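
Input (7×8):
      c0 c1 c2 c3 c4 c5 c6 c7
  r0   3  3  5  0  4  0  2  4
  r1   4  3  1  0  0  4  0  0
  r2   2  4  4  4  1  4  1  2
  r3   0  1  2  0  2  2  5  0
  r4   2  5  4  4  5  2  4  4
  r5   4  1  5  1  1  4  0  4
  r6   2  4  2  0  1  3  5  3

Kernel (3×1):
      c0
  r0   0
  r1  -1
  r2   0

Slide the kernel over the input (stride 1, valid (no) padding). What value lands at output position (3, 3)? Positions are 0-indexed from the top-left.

-4

The receptive field on the input at this output position is [0 / 4 / 1]. Elementwise product with the kernel and sum: 4·-1.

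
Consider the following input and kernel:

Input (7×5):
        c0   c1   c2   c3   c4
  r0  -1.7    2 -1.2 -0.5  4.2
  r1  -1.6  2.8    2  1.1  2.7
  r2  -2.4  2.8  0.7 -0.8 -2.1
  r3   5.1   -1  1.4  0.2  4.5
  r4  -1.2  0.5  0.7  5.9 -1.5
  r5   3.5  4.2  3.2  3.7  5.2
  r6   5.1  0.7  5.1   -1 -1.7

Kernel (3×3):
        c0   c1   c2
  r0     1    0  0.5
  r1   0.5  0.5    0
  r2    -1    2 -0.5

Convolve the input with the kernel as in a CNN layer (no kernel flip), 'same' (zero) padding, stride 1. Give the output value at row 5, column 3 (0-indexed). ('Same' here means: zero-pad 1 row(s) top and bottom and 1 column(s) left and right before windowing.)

The receptive field on the zero-padded input at this output position is [0.7 5.9 -1.5 / 3.2 3.7 5.2 / 5.1 -1 -1.7]. Elementwise product with the kernel and sum: 0.7·1 + -1.5·0.5 + 3.2·0.5 + 3.7·0.5 + 5.1·-1 + -1·2 + -1.7·-0.5.

-2.85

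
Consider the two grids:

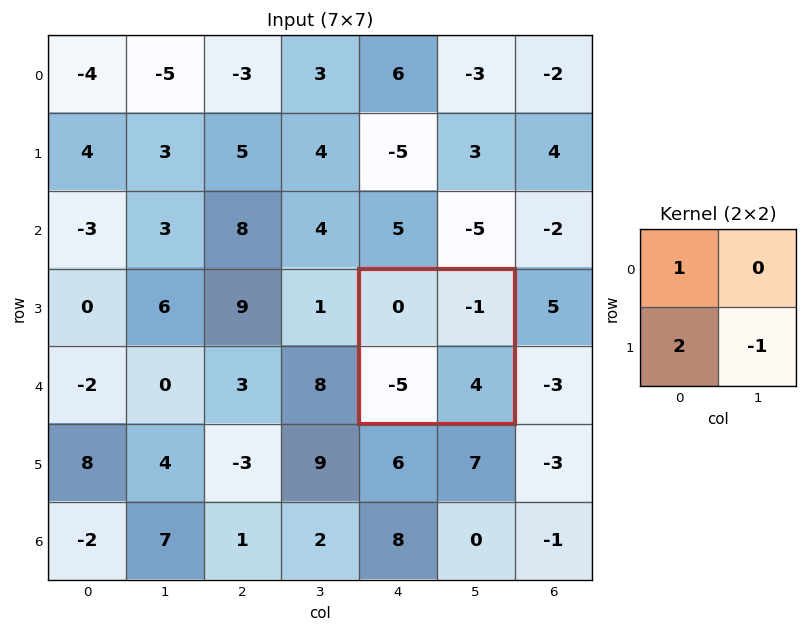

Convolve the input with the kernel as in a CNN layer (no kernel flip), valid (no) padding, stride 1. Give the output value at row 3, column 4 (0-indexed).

The receptive field on the input at this output position is [0 -1 / -5 4]. Elementwise product with the kernel and sum: 0·1 + -5·2 + 4·-1.

-14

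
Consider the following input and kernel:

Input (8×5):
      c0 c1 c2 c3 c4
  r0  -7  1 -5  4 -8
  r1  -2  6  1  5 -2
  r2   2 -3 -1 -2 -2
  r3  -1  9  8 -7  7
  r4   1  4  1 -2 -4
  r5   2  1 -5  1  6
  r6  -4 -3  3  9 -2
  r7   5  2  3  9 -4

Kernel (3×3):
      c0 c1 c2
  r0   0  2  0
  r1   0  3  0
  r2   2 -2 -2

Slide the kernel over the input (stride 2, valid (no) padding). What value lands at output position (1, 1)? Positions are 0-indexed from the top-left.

The receptive field on the input at this output position is [-1 -2 -2 / 8 -7 7 / 1 -2 -4]. Elementwise product with the kernel and sum: -2·2 + -7·3 + 1·2 + -2·-2 + -4·-2.

-11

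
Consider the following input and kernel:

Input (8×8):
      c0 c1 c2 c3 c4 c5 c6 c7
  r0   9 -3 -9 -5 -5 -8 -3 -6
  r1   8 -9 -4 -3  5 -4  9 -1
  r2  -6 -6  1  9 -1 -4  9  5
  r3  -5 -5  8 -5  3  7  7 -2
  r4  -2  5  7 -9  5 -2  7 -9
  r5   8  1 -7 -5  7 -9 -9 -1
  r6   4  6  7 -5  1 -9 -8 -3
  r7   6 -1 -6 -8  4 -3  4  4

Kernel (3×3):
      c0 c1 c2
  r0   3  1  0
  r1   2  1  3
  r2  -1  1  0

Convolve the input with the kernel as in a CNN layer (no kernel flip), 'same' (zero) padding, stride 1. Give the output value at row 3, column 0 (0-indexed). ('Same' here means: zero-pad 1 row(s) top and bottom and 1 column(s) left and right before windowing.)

-28

The receptive field on the zero-padded input at this output position is [0 -6 -6 / 0 -5 -5 / 0 -2 5]. Elementwise product with the kernel and sum: 0·3 + -6·1 + 0·2 + -5·1 + -5·3 + 0·-1 + -2·1.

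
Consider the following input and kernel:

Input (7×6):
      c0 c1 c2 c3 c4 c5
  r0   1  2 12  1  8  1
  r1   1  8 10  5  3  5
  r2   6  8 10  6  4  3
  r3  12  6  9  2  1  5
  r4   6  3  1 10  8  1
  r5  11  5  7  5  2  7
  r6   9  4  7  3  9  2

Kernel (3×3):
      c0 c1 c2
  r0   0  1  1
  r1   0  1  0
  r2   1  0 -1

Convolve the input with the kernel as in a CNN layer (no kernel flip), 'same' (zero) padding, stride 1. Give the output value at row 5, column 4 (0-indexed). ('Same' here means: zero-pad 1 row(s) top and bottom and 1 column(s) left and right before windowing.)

The receptive field on the zero-padded input at this output position is [10 8 1 / 5 2 7 / 3 9 2]. Elementwise product with the kernel and sum: 8·1 + 1·1 + 2·1 + 3·1 + 2·-1.

12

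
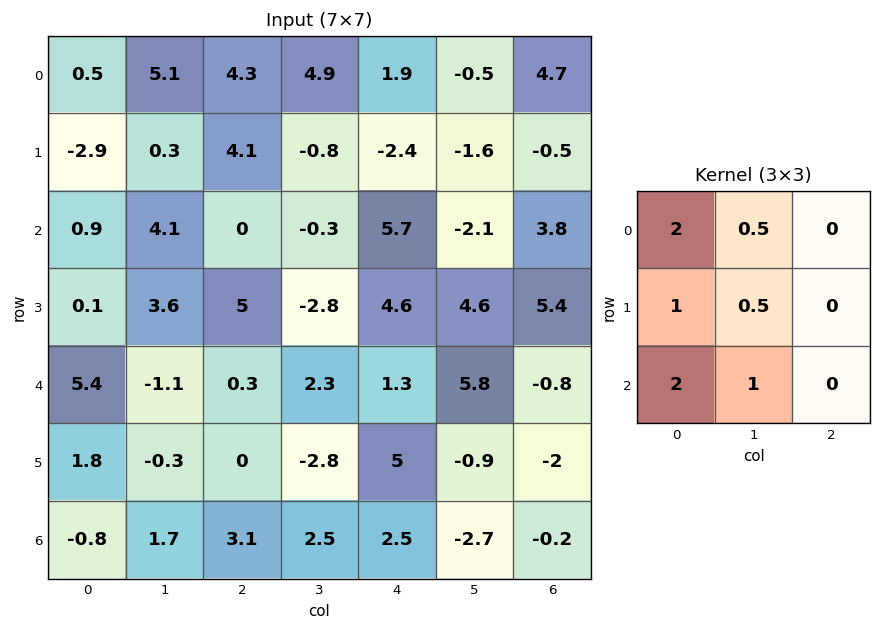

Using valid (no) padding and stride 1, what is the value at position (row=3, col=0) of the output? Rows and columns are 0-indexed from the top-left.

10.15

The receptive field on the input at this output position is [0.1 3.6 5 / 5.4 -1.1 0.3 / 1.8 -0.3 0]. Elementwise product with the kernel and sum: 0.1·2 + 3.6·0.5 + 5.4·1 + -1.1·0.5 + 1.8·2 + -0.3·1.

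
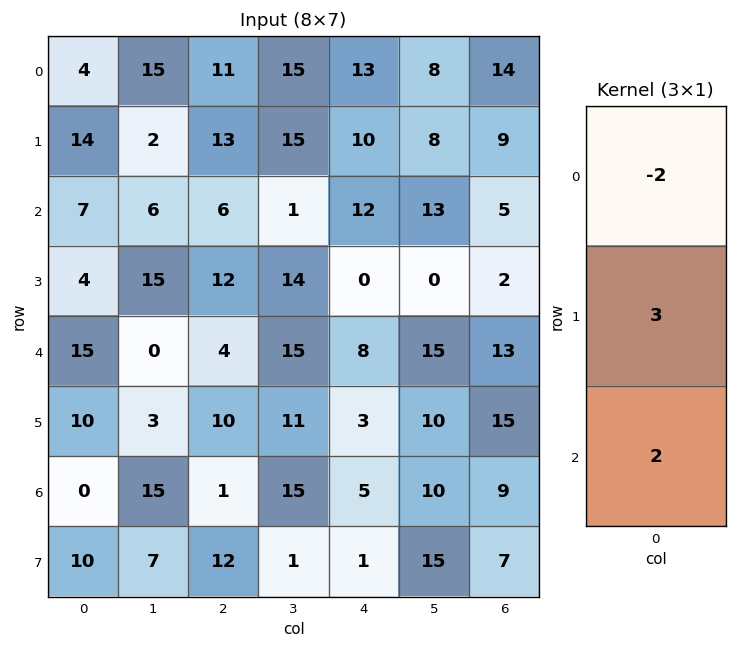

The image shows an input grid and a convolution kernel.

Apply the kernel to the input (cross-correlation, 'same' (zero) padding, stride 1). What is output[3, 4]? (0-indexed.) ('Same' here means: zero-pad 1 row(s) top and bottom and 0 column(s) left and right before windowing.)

The receptive field on the zero-padded input at this output position is [12 / 0 / 8]. Elementwise product with the kernel and sum: 12·-2 + 0·3 + 8·2.

-8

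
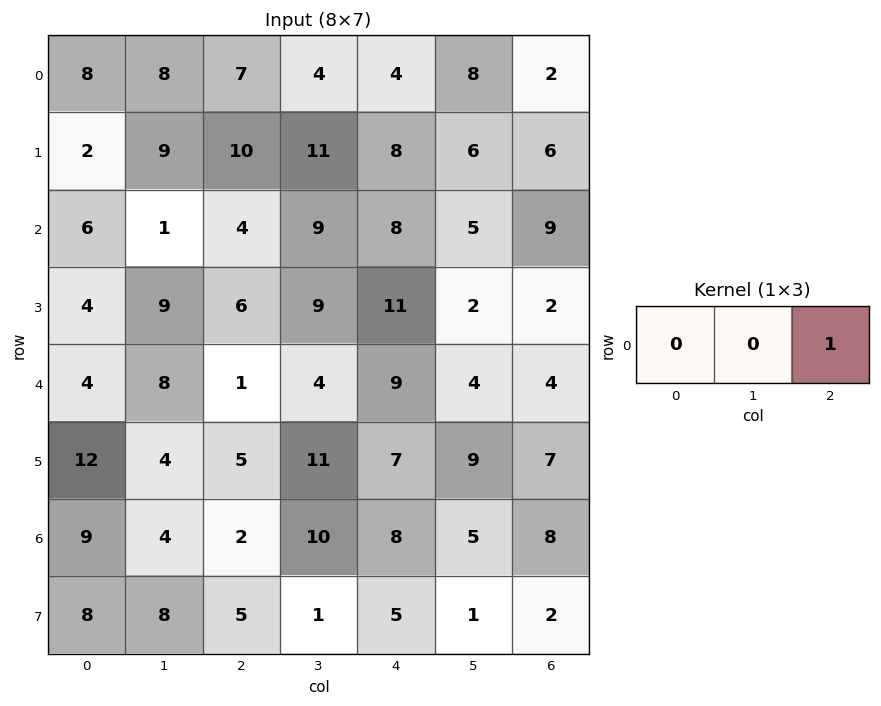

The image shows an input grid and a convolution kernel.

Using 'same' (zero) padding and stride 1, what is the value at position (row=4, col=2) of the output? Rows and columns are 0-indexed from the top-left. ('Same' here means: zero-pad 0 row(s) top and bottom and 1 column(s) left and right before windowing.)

4

The receptive field on the zero-padded input at this output position is [8 1 4]. Elementwise product with the kernel and sum: 4·1.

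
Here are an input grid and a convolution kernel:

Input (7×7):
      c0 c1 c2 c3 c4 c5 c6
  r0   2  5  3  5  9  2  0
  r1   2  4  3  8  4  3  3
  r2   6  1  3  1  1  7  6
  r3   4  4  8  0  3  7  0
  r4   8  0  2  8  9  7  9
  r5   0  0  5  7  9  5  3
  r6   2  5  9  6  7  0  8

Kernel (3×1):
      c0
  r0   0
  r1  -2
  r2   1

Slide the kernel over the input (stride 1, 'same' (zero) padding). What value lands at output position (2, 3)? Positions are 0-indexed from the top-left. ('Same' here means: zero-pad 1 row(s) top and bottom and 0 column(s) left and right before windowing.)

-2

The receptive field on the zero-padded input at this output position is [8 / 1 / 0]. Elementwise product with the kernel and sum: 1·-2 + 0·1.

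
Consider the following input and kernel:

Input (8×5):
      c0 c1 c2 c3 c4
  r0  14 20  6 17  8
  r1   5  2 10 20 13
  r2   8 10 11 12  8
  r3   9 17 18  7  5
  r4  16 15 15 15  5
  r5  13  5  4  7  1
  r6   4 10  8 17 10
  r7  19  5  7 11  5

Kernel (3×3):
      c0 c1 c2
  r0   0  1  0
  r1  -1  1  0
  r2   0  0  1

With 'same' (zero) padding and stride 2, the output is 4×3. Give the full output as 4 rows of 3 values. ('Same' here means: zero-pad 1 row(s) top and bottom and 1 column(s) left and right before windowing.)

Output[0,0]: The receptive field on the zero-padded input at this output position is [0 0 0 / 0 14 20 / 0 5 2]. Elementwise product with the kernel and sum: 0·1 + 0·-1 + 14·1 + 2·1.
Output[0,1]: The receptive field on the zero-padded input at this output position is [0 0 0 / 20 6 17 / 2 10 20]. Elementwise product with the kernel and sum: 0·1 + 20·-1 + 6·1 + 20·1.

16 6 -9
30 18 9
30 25 -5
22 13 -6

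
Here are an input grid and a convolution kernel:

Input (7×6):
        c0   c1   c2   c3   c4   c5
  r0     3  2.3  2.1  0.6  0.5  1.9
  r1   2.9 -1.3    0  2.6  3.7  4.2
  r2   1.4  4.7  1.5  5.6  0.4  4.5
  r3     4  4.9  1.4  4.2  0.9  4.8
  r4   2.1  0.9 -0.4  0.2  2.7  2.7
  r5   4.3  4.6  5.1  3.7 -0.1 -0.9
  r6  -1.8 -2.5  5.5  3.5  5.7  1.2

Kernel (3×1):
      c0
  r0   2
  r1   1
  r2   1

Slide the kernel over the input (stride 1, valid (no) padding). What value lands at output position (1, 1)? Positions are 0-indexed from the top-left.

7

The receptive field on the input at this output position is [-1.3 / 4.7 / 4.9]. Elementwise product with the kernel and sum: -1.3·2 + 4.7·1 + 4.9·1.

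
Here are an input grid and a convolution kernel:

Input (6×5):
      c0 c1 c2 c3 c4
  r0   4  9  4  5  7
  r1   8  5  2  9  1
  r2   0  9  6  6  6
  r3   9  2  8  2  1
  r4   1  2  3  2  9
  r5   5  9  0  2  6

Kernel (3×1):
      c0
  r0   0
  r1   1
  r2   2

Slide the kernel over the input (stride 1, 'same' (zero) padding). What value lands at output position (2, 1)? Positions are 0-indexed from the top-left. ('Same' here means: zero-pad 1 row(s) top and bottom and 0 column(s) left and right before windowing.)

13

The receptive field on the zero-padded input at this output position is [5 / 9 / 2]. Elementwise product with the kernel and sum: 9·1 + 2·2.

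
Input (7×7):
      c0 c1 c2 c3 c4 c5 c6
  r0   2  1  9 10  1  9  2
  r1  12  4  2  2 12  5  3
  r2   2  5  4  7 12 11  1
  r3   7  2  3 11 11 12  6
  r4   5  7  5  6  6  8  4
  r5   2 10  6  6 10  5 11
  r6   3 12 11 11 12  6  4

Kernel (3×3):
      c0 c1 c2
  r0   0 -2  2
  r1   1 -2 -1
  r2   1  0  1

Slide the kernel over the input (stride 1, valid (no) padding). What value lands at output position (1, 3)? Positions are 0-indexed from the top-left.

The receptive field on the input at this output position is [2 12 5 / 7 12 11 / 11 11 12]. Elementwise product with the kernel and sum: 12·-2 + 5·2 + 7·1 + 12·-2 + 11·-1 + 11·1 + 12·1.

-19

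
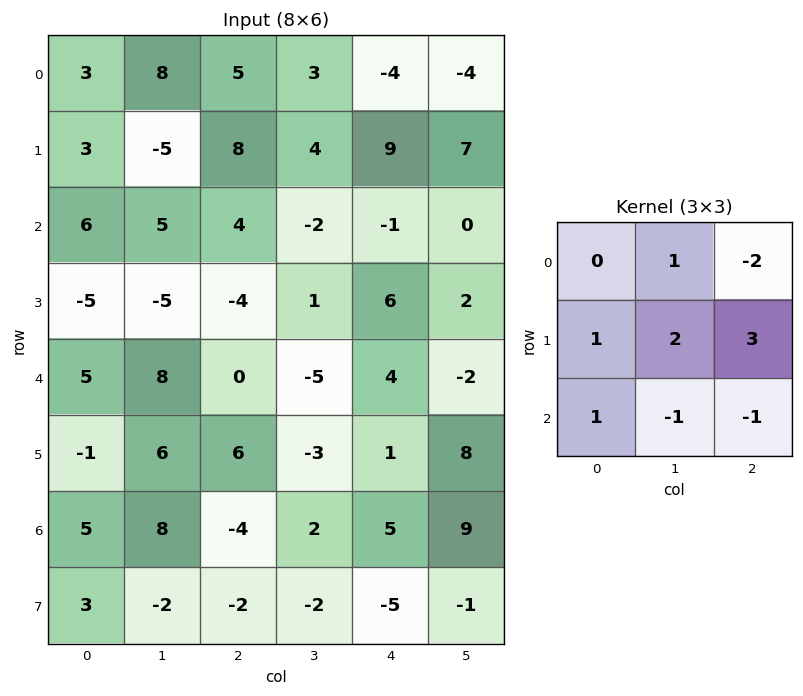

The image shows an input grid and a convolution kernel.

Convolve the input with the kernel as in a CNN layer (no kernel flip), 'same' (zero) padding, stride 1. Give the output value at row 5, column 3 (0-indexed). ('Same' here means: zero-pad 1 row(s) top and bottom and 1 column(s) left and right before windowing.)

-21

The receptive field on the zero-padded input at this output position is [0 -5 4 / 6 -3 1 / -4 2 5]. Elementwise product with the kernel and sum: -5·1 + 4·-2 + 6·1 + -3·2 + 1·3 + -4·1 + 2·-1 + 5·-1.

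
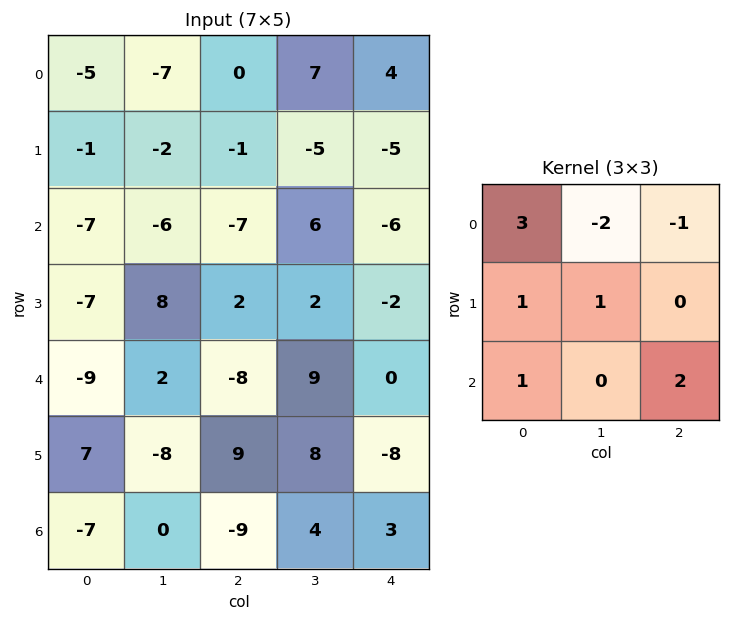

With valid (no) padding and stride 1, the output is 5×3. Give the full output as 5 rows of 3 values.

Output[0,0]: The receptive field on the input at this output position is [-5 -7 0 / -1 -2 -1 / -7 -6 -7]. Elementwise product with the kernel and sum: -5·3 + -7·-2 + 0·-1 + -1·1 + -2·1 + -7·1 + -7·2.

-25 -25 -43
-14 0 9
-26 20 -31
-21 20 -2
-49 22 -28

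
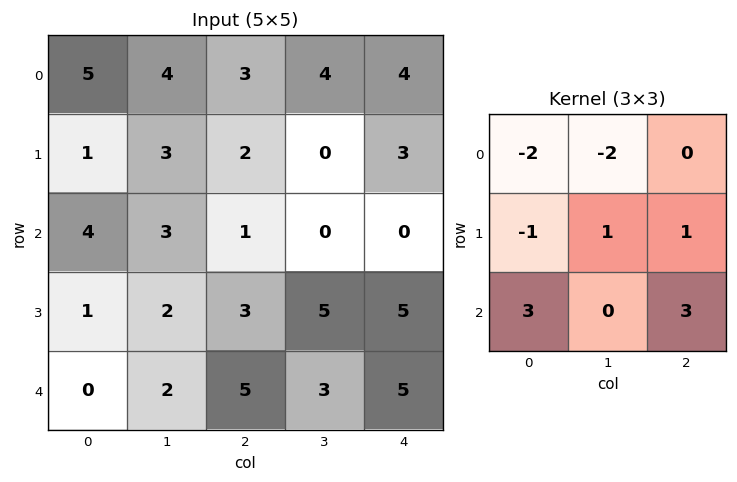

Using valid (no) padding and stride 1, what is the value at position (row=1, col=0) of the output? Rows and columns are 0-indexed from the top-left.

The receptive field on the input at this output position is [1 3 2 / 4 3 1 / 1 2 3]. Elementwise product with the kernel and sum: 1·-2 + 3·-2 + 4·-1 + 3·1 + 1·1 + 1·3 + 3·3.

4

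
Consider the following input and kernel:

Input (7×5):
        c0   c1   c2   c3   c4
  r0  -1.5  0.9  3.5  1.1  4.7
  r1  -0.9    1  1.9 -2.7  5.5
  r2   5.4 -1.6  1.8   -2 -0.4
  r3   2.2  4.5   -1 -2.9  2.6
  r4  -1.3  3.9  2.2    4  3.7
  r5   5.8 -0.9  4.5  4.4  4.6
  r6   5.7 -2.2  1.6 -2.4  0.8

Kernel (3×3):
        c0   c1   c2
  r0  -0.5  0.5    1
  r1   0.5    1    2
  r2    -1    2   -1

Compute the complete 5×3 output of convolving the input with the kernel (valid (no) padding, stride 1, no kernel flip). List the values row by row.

Output[0,0]: The receptive field on the input at this output position is [-1.5 0.9 3.5 / -0.9 1 1.9 / 5.4 -1.6 1.8]. Elementwise product with the kernel and sum: -1.5·-0.5 + 0.9·0.5 + 3.5·1 + -0.9·0.5 + 1·1 + 1.9·2 + 5.4·-1 + -1.6·2 + 1.8·-1.

-1.35 6.6 7.35
15.35 -8.85 -6.1
8.8 -8.35 1.6
-4.3 12 13.85
4.1 23.8 13.25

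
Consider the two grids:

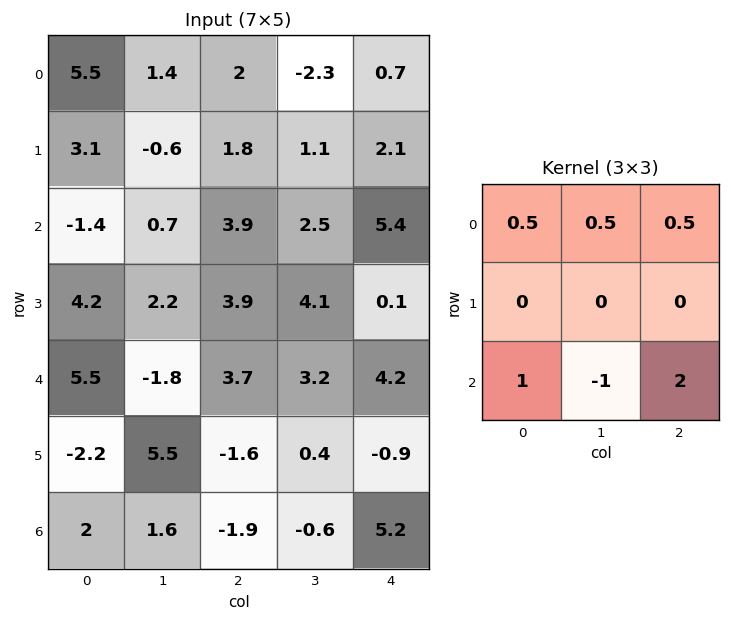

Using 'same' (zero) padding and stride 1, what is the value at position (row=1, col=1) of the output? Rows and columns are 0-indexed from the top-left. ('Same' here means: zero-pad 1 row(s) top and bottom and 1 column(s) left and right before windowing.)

The receptive field on the zero-padded input at this output position is [5.5 1.4 2 / 3.1 -0.6 1.8 / -1.4 0.7 3.9]. Elementwise product with the kernel and sum: 5.5·0.5 + 1.4·0.5 + 2·0.5 + -1.4·1 + 0.7·-1 + 3.9·2.

10.15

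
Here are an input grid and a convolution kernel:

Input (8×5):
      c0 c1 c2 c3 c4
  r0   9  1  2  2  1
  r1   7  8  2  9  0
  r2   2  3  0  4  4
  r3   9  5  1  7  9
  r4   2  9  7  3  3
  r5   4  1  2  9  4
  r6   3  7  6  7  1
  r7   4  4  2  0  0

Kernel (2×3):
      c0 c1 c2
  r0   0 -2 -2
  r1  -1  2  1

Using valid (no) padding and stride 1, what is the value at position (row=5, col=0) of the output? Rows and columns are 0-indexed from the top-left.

11

The receptive field on the input at this output position is [4 1 2 / 3 7 6]. Elementwise product with the kernel and sum: 1·-2 + 2·-2 + 3·-1 + 7·2 + 6·1.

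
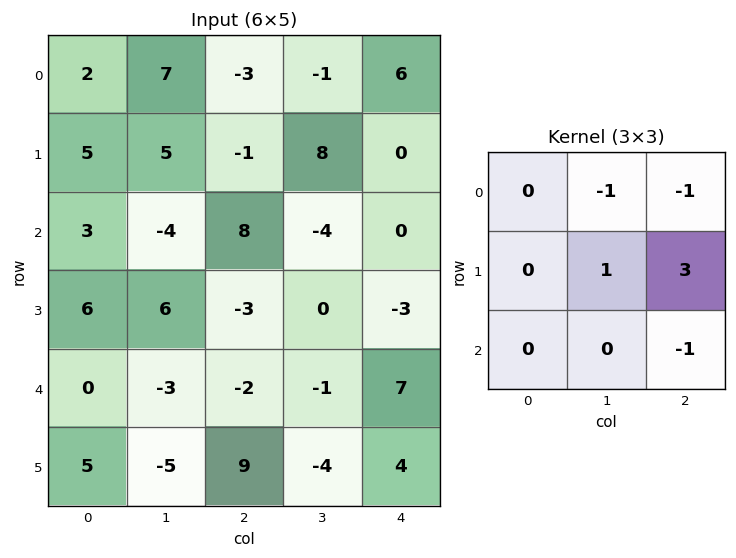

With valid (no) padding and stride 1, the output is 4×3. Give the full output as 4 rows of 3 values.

-10 31 3
19 -11 -9
-5 -6 -12
-21 2 19

Output[0,0]: The receptive field on the input at this output position is [2 7 -3 / 5 5 -1 / 3 -4 8]. Elementwise product with the kernel and sum: 7·-1 + -3·-1 + 5·1 + -1·3 + 8·-1.
Output[0,1]: The receptive field on the input at this output position is [7 -3 -1 / 5 -1 8 / -4 8 -4]. Elementwise product with the kernel and sum: -3·-1 + -1·-1 + -1·1 + 8·3 + -4·-1.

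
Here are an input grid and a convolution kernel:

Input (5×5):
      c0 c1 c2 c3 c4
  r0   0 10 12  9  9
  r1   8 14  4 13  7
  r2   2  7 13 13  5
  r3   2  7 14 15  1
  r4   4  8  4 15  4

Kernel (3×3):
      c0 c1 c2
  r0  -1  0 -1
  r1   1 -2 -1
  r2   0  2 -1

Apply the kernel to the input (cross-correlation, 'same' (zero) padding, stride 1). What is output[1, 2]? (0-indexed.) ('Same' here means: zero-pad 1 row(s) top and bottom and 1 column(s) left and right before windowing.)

The receptive field on the zero-padded input at this output position is [10 12 9 / 14 4 13 / 7 13 13]. Elementwise product with the kernel and sum: 10·-1 + 9·-1 + 14·1 + 4·-2 + 13·-1 + 13·2 + 13·-1.

-13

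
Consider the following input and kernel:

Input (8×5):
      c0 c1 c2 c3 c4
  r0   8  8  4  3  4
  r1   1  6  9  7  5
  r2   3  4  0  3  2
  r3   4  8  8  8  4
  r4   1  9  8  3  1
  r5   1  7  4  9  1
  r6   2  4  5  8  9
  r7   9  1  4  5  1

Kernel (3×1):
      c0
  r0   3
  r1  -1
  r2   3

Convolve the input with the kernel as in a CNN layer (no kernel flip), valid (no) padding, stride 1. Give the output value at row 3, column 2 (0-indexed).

28

The receptive field on the input at this output position is [8 / 8 / 4]. Elementwise product with the kernel and sum: 8·3 + 8·-1 + 4·3.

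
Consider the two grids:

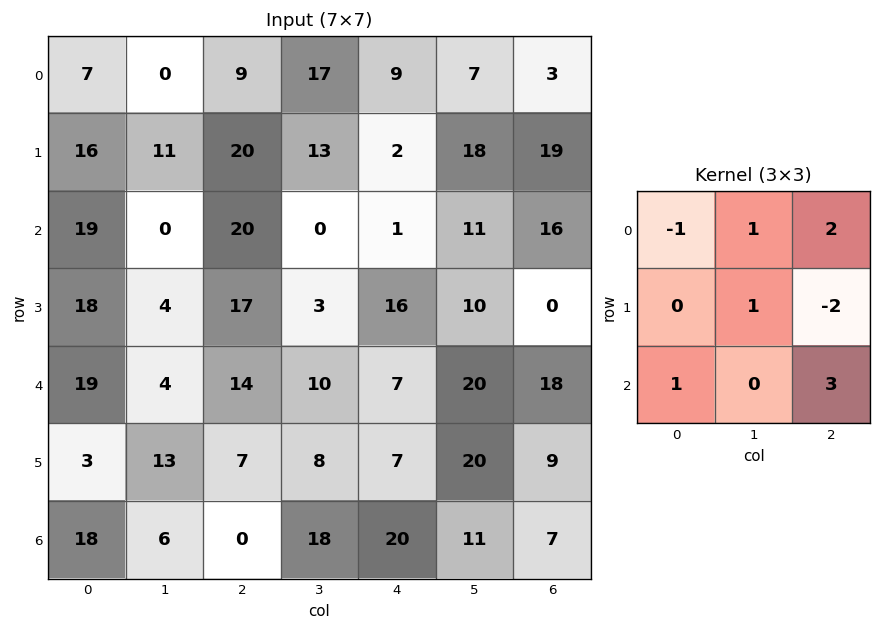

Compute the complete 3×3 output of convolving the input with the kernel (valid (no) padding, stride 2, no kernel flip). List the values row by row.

61 58 33
52 -12 113
30 64 92

Output[0,0]: The receptive field on the input at this output position is [7 0 9 / 16 11 20 / 19 0 20]. Elementwise product with the kernel and sum: 7·-1 + 0·1 + 9·2 + 11·1 + 20·-2 + 19·1 + 20·3.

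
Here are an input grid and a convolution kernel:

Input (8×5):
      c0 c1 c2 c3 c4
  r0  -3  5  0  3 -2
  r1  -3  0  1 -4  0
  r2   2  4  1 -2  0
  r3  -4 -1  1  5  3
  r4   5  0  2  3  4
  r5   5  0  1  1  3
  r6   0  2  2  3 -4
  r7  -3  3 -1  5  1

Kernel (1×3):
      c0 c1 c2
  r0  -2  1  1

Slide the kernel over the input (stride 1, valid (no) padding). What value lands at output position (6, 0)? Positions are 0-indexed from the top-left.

4

The receptive field on the input at this output position is [0 2 2]. Elementwise product with the kernel and sum: 0·-2 + 2·1 + 2·1.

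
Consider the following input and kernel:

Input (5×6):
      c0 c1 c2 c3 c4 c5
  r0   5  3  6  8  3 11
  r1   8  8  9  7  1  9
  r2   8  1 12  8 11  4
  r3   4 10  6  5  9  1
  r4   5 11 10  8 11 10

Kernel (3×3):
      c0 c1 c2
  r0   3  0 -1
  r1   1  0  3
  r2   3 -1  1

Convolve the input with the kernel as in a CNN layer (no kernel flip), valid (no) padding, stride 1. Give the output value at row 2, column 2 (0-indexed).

The receptive field on the input at this output position is [12 8 11 / 6 5 9 / 10 8 11]. Elementwise product with the kernel and sum: 12·3 + 11·-1 + 6·1 + 9·3 + 10·3 + 8·-1 + 11·1.

91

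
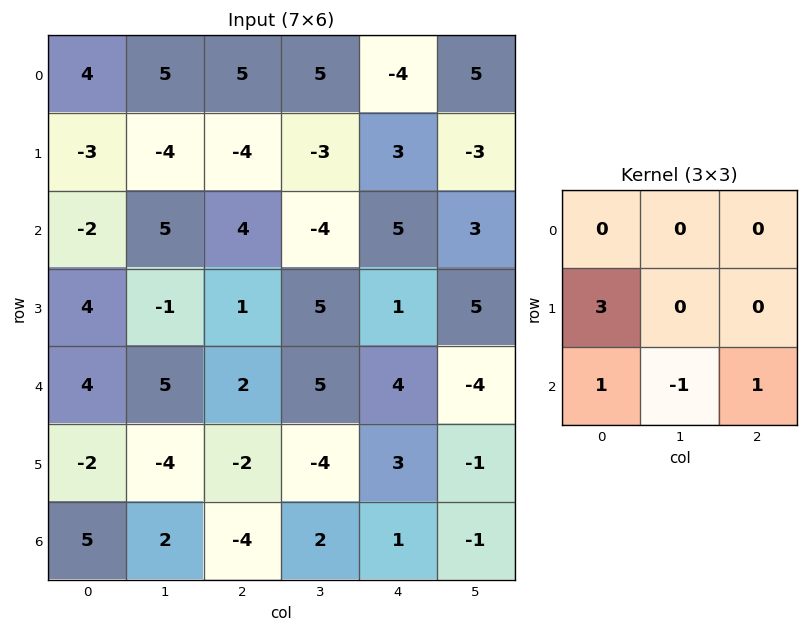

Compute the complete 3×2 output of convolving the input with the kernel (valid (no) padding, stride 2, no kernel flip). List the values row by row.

Output[0,0]: The receptive field on the input at this output position is [4 5 5 / -3 -4 -4 / -2 5 4]. Elementwise product with the kernel and sum: -3·3 + -2·1 + 5·-1 + 4·1.
Output[0,1]: The receptive field on the input at this output position is [5 5 -4 / -4 -3 3 / 4 -4 5]. Elementwise product with the kernel and sum: -4·3 + 4·1 + -4·-1 + 5·1.

-12 1
13 4
-7 -11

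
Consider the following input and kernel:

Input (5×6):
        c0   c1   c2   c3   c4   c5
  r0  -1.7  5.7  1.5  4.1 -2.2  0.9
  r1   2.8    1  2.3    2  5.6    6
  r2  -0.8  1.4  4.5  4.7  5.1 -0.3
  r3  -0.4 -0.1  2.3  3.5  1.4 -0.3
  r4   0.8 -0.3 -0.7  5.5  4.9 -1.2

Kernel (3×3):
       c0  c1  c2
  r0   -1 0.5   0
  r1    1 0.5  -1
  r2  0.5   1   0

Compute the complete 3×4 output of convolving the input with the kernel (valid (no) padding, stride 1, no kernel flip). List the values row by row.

6.55 0.4 5.2 1.05
-7.2 1.35 5.1 11.5
-1.15 -2.45 5.65 10

Output[0,0]: The receptive field on the input at this output position is [-1.7 5.7 1.5 / 2.8 1 2.3 / -0.8 1.4 4.5]. Elementwise product with the kernel and sum: -1.7·-1 + 5.7·0.5 + 2.8·1 + 1·0.5 + 2.3·-1 + -0.8·0.5 + 1.4·1.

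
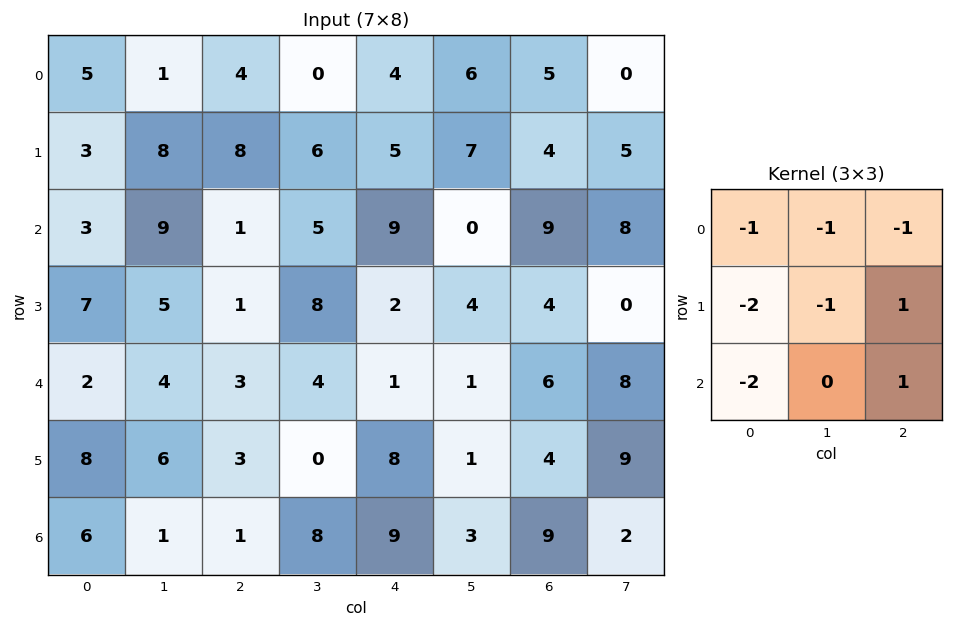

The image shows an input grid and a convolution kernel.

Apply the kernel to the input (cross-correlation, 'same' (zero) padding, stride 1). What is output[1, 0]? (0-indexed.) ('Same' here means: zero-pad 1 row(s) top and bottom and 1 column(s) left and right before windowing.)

The receptive field on the zero-padded input at this output position is [0 5 1 / 0 3 8 / 0 3 9]. Elementwise product with the kernel and sum: 0·-1 + 5·-1 + 1·-1 + 0·-2 + 3·-1 + 8·1 + 0·-2 + 9·1.

8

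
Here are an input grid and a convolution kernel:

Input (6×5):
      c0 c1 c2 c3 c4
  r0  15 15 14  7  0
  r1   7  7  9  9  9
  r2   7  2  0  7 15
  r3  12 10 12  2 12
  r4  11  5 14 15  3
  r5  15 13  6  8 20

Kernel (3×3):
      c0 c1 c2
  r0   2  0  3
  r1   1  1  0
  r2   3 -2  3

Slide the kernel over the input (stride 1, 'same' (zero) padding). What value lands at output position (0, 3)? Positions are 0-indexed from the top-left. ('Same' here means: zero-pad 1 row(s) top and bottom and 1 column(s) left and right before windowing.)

57

The receptive field on the zero-padded input at this output position is [0 0 0 / 14 7 0 / 9 9 9]. Elementwise product with the kernel and sum: 0·2 + 0·3 + 14·1 + 7·1 + 9·3 + 9·-2 + 9·3.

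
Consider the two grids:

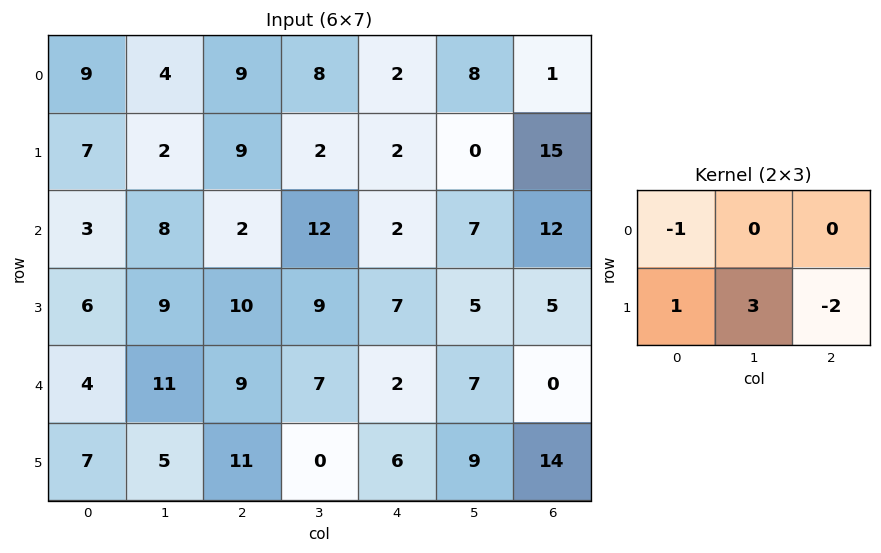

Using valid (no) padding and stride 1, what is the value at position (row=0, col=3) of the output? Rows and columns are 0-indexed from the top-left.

The receptive field on the input at this output position is [8 2 8 / 2 2 0]. Elementwise product with the kernel and sum: 8·-1 + 2·1 + 2·3 + 0·-2.

0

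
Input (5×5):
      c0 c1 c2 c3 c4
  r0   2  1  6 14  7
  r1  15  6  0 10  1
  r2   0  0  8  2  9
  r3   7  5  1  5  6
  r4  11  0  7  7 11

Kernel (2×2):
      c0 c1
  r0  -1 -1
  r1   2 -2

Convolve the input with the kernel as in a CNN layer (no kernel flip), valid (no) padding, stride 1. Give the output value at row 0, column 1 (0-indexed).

5

The receptive field on the input at this output position is [1 6 / 6 0]. Elementwise product with the kernel and sum: 1·-1 + 6·-1 + 6·2 + 0·-2.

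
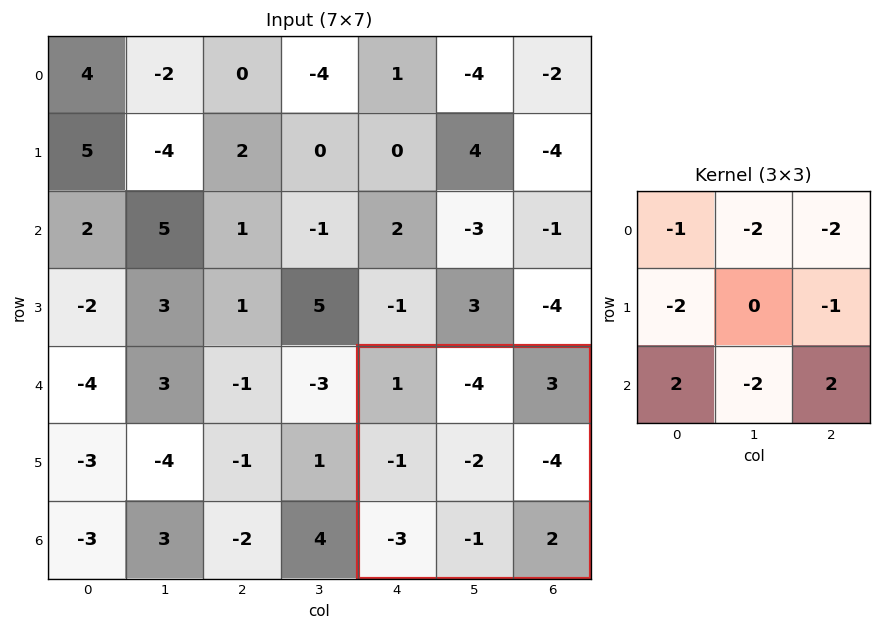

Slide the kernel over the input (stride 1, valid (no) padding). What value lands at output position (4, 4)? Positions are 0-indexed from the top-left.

The receptive field on the input at this output position is [1 -4 3 / -1 -2 -4 / -3 -1 2]. Elementwise product with the kernel and sum: 1·-1 + -4·-2 + 3·-2 + -1·-2 + -4·-1 + -3·2 + -1·-2 + 2·2.

7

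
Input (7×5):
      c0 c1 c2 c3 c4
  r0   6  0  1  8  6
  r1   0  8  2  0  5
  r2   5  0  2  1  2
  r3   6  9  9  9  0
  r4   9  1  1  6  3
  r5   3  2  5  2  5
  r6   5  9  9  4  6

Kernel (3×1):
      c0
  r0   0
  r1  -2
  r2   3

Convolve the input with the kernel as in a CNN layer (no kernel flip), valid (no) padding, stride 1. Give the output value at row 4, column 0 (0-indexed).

9

The receptive field on the input at this output position is [9 / 3 / 5]. Elementwise product with the kernel and sum: 3·-2 + 5·3.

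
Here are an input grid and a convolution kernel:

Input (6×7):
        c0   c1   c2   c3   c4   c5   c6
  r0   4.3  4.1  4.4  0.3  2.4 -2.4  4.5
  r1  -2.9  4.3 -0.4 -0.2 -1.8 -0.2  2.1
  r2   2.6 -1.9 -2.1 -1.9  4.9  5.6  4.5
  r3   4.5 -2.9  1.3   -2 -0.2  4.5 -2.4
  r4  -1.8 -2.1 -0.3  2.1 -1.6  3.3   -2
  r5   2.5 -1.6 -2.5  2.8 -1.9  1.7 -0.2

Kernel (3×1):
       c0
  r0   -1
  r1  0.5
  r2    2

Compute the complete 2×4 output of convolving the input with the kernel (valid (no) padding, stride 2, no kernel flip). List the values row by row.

Output[0,0]: The receptive field on the input at this output position is [4.3 / -2.9 / 2.6]. Elementwise product with the kernel and sum: 4.3·-1 + -2.9·0.5 + 2.6·2.
Output[0,1]: The receptive field on the input at this output position is [4.4 / -0.4 / -2.1]. Elementwise product with the kernel and sum: 4.4·-1 + -0.4·0.5 + -2.1·2.

-0.55 -8.8 6.5 5.55
-3.95 2.15 -8.2 -9.7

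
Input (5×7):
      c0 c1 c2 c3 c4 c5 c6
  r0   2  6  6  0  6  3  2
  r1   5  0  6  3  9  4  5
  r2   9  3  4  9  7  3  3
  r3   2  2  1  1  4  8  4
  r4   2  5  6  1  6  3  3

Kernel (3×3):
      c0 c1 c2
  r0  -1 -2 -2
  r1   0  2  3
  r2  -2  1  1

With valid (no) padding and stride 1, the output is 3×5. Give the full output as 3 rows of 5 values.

-19 10 23 4 -1
0 15 12 4 -8
-9 -27 -27 10 3

Output[0,0]: The receptive field on the input at this output position is [2 6 6 / 5 0 6 / 9 3 4]. Elementwise product with the kernel and sum: 2·-1 + 6·-2 + 6·-2 + 0·2 + 6·3 + 9·-2 + 3·1 + 4·1.
Output[0,1]: The receptive field on the input at this output position is [6 6 0 / 0 6 3 / 3 4 9]. Elementwise product with the kernel and sum: 6·-1 + 6·-2 + 0·-2 + 6·2 + 3·3 + 3·-2 + 4·1 + 9·1.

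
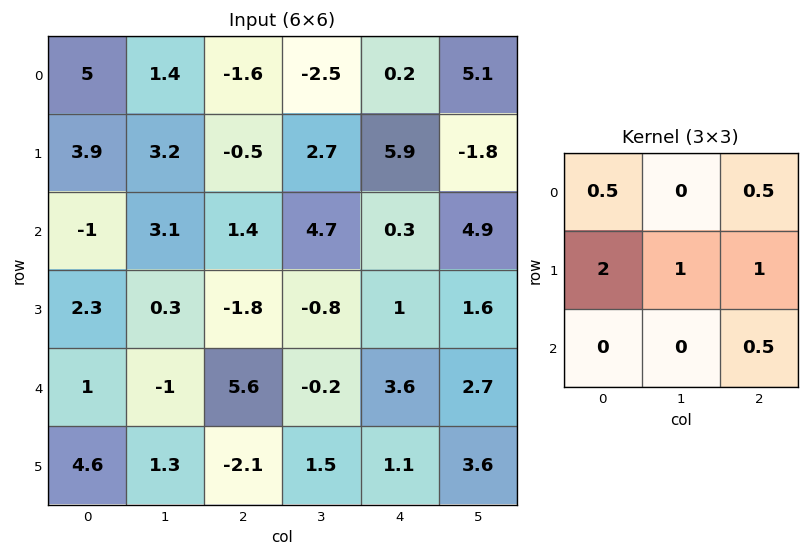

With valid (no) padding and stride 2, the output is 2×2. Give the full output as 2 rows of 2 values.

Output[0,0]: The receptive field on the input at this output position is [5 1.4 -1.6 / 3.9 3.2 -0.5 / -1 3.1 1.4]. Elementwise product with the kernel and sum: 5·0.5 + -1.6·0.5 + 3.9·2 + 3.2·1 + -0.5·1 + 1.4·0.5.
Output[0,1]: The receptive field on the input at this output position is [-1.6 -2.5 0.2 / -0.5 2.7 5.9 / 1.4 4.7 0.3]. Elementwise product with the kernel and sum: -1.6·0.5 + 0.2·0.5 + -0.5·2 + 2.7·1 + 5.9·1 + 0.3·0.5.

12.9 7.05
6.1 -0.75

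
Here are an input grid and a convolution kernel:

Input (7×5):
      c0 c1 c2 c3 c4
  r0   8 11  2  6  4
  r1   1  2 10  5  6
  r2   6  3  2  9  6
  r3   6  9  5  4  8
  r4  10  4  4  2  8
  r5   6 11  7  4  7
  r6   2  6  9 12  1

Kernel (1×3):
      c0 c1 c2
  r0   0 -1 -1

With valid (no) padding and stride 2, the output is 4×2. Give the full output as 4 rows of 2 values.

Output[0,0]: The receptive field on the input at this output position is [8 11 2]. Elementwise product with the kernel and sum: 11·-1 + 2·-1.

-13 -10
-5 -15
-8 -10
-15 -13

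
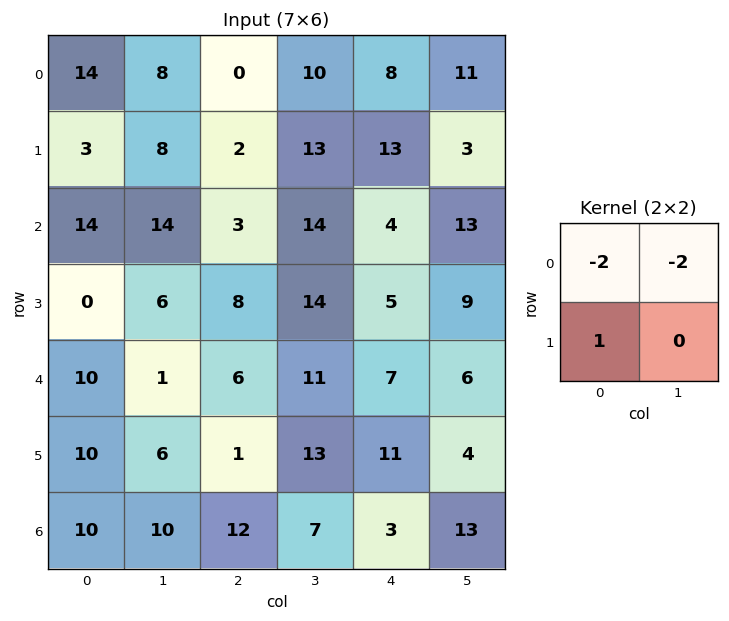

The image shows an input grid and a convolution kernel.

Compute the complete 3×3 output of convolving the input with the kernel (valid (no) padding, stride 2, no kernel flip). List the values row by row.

-41 -18 -25
-56 -26 -29
-12 -33 -15

Output[0,0]: The receptive field on the input at this output position is [14 8 / 3 8]. Elementwise product with the kernel and sum: 14·-2 + 8·-2 + 3·1.
Output[0,1]: The receptive field on the input at this output position is [0 10 / 2 13]. Elementwise product with the kernel and sum: 0·-2 + 10·-2 + 2·1.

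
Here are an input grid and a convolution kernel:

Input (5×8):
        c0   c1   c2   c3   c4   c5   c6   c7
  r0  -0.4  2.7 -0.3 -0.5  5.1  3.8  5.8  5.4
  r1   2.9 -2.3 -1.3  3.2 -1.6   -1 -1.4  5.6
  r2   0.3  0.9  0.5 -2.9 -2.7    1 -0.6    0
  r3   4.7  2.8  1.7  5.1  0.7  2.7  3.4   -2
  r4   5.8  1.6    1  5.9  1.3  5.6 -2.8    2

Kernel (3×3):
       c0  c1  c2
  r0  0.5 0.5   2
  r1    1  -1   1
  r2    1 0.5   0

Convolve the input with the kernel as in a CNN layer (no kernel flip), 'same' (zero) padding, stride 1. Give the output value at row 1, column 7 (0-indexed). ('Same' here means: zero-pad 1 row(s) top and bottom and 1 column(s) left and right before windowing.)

The receptive field on the zero-padded input at this output position is [5.8 5.4 0 / -1.4 5.6 0 / -0.6 0 0]. Elementwise product with the kernel and sum: 5.8·0.5 + 5.4·0.5 + 0·2 + -1.4·1 + 5.6·-1 + 0·1 + -0.6·1 + 0·0.5.

-2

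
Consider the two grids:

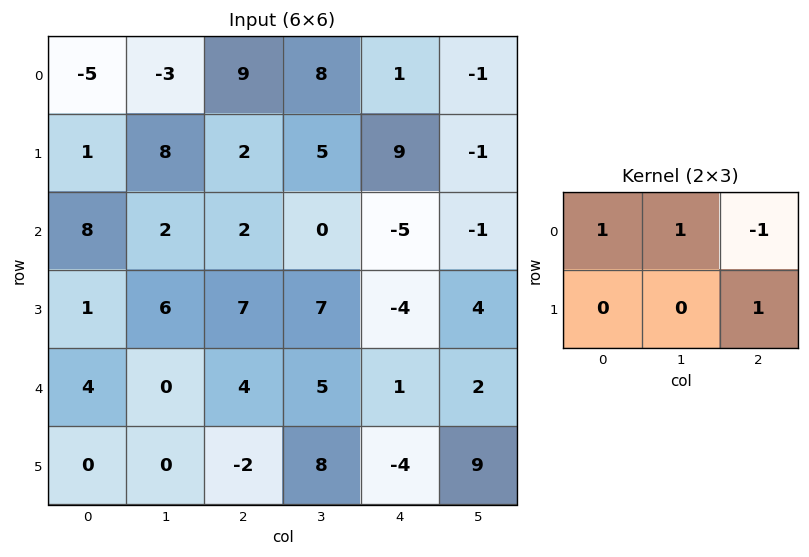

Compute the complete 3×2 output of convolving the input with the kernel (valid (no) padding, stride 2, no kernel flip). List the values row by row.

Output[0,0]: The receptive field on the input at this output position is [-5 -3 9 / 1 8 2]. Elementwise product with the kernel and sum: -5·1 + -3·1 + 9·-1 + 2·1.

-15 25
15 3
-2 4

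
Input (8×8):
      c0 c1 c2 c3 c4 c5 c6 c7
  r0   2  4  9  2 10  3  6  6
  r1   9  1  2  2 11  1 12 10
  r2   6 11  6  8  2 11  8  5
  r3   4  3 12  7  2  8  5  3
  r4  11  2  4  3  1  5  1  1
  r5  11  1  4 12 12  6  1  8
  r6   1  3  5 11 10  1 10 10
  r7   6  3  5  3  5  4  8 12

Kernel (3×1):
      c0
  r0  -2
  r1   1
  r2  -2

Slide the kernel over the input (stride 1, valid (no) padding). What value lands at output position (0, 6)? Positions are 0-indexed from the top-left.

The receptive field on the input at this output position is [6 / 12 / 8]. Elementwise product with the kernel and sum: 6·-2 + 12·1 + 8·-2.

-16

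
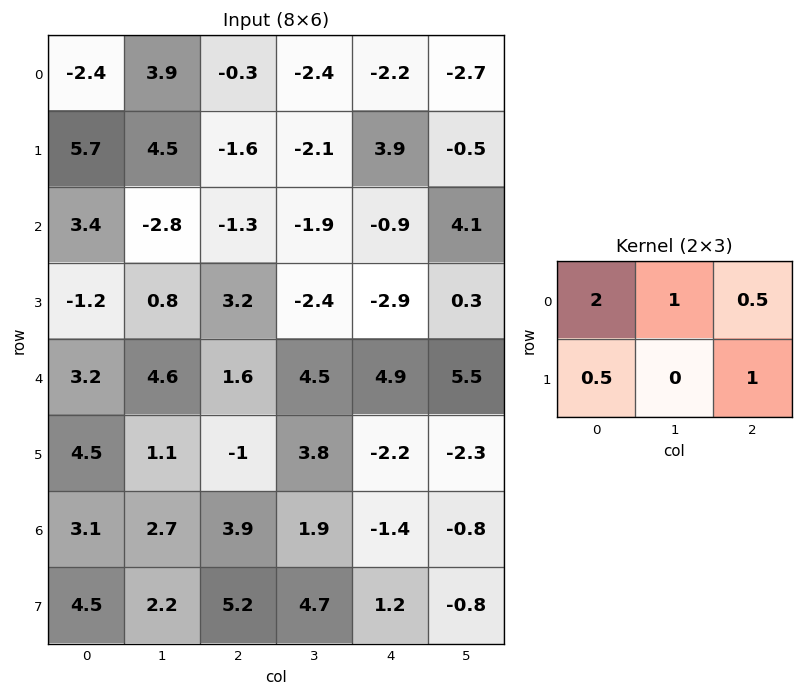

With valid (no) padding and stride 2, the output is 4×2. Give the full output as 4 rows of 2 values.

Output[0,0]: The receptive field on the input at this output position is [-2.4 3.9 -0.3 / 5.7 4.5 -1.6]. Elementwise product with the kernel and sum: -2.4·2 + 3.9·1 + -0.3·0.5 + 5.7·0.5 + -1.6·1.

0.2 -1
5.95 -6.25
13.05 7.45
18.3 12.8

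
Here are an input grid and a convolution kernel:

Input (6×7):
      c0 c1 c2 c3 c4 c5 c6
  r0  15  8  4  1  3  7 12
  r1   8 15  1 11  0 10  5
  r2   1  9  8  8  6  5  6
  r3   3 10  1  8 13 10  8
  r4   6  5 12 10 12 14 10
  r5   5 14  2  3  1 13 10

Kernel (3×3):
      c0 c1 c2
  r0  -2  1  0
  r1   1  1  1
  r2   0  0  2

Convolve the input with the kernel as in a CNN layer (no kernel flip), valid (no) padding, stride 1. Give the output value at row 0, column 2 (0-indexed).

The receptive field on the input at this output position is [4 1 3 / 1 11 0 / 8 8 6]. Elementwise product with the kernel and sum: 4·-2 + 1·1 + 1·1 + 11·1 + 0·1 + 6·2.

17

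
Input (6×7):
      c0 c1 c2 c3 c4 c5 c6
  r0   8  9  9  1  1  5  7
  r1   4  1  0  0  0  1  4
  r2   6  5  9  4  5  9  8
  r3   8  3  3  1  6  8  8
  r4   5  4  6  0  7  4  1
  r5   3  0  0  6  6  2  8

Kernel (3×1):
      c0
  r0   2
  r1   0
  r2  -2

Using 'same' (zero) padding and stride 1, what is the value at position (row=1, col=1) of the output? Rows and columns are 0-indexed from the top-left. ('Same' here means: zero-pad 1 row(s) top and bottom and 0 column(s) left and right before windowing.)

The receptive field on the zero-padded input at this output position is [9 / 1 / 5]. Elementwise product with the kernel and sum: 9·2 + 5·-2.

8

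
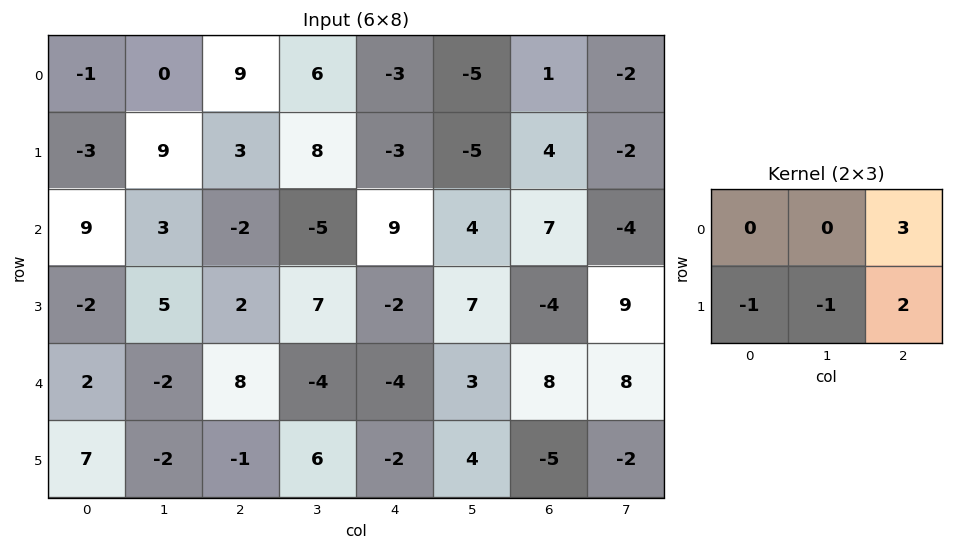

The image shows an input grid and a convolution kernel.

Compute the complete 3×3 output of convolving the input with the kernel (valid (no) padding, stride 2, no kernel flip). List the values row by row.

Output[0,0]: The receptive field on the input at this output position is [-1 0 9 / -3 9 3]. Elementwise product with the kernel and sum: 9·3 + -3·-1 + 9·-1 + 3·2.
Output[0,1]: The receptive field on the input at this output position is [9 6 -3 / 3 8 -3]. Elementwise product with the kernel and sum: -3·3 + 3·-1 + 8·-1 + -3·2.

27 -26 19
-5 14 8
17 -21 12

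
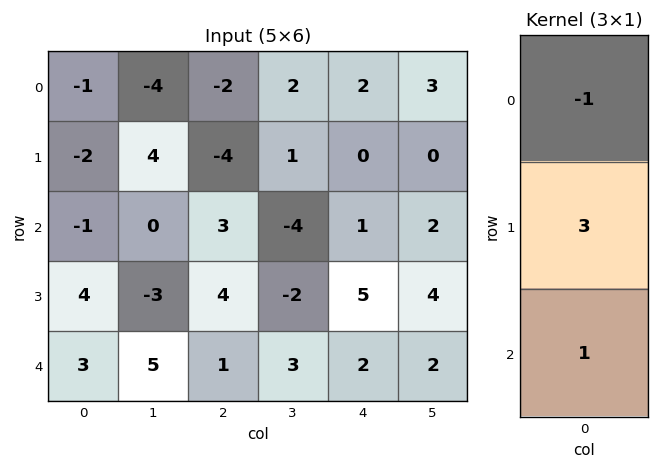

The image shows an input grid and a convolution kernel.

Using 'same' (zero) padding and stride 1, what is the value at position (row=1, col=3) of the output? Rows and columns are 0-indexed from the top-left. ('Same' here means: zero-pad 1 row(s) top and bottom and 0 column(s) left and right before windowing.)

-3

The receptive field on the zero-padded input at this output position is [2 / 1 / -4]. Elementwise product with the kernel and sum: 2·-1 + 1·3 + -4·1.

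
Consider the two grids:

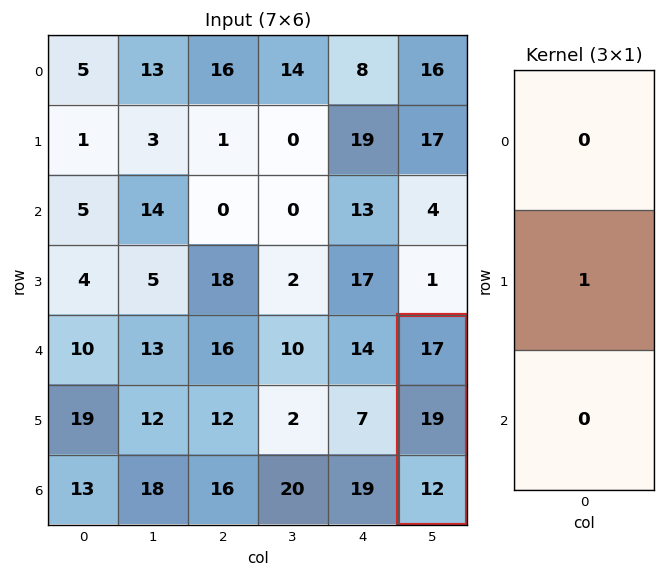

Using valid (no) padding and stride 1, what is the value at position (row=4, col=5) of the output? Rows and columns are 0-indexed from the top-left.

19

The receptive field on the input at this output position is [17 / 19 / 12]. Elementwise product with the kernel and sum: 19·1.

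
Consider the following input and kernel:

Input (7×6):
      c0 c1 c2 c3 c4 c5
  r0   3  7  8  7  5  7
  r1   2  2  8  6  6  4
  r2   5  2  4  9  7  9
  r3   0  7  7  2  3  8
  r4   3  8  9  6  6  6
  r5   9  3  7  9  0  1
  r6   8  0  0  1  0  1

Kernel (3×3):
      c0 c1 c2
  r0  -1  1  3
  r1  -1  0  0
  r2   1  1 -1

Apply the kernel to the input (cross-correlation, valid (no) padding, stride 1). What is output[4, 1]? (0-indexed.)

15

The receptive field on the input at this output position is [8 9 6 / 3 7 9 / 0 0 1]. Elementwise product with the kernel and sum: 8·-1 + 9·1 + 6·3 + 3·-1 + 0·1 + 0·1 + 1·-1.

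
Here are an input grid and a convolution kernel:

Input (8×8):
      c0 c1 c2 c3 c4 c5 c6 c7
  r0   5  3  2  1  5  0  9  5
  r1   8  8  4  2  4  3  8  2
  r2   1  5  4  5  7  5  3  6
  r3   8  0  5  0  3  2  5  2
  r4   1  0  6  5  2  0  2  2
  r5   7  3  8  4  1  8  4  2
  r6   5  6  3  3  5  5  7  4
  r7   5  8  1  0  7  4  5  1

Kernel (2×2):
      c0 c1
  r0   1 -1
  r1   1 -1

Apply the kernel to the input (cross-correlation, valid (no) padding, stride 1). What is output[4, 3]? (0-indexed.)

The receptive field on the input at this output position is [5 2 / 4 1]. Elementwise product with the kernel and sum: 5·1 + 2·-1 + 4·1 + 1·-1.

6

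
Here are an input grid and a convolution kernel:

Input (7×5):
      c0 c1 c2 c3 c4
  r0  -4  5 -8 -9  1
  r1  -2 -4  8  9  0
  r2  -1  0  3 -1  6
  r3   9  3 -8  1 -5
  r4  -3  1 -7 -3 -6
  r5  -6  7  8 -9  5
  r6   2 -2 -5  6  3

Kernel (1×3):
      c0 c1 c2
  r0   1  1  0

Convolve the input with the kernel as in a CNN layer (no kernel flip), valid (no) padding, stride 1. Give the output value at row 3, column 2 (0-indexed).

The receptive field on the input at this output position is [-8 1 -5]. Elementwise product with the kernel and sum: -8·1 + 1·1.

-7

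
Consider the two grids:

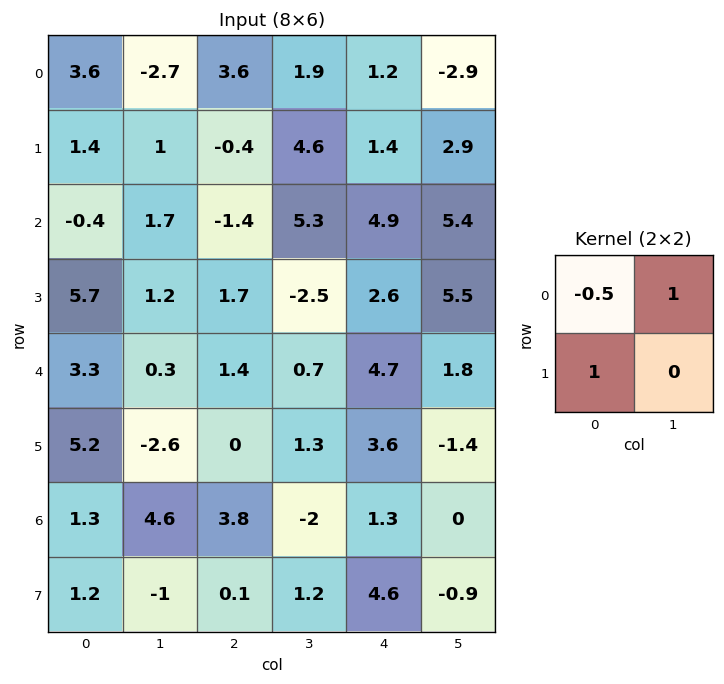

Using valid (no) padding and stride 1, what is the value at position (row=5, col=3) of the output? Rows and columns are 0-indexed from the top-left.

The receptive field on the input at this output position is [1.3 3.6 / -2 1.3]. Elementwise product with the kernel and sum: 1.3·-0.5 + 3.6·1 + -2·1.

0.95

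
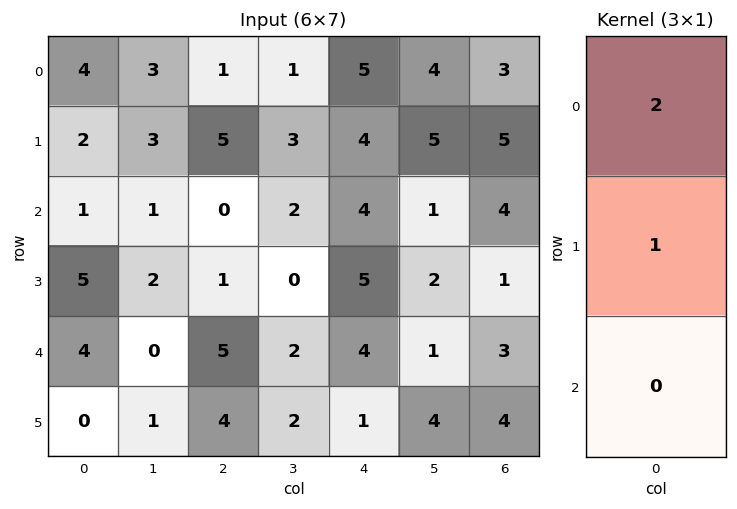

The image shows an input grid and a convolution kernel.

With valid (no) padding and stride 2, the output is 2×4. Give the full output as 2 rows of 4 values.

10 7 14 11
7 1 13 9

Output[0,0]: The receptive field on the input at this output position is [4 / 2 / 1]. Elementwise product with the kernel and sum: 4·2 + 2·1.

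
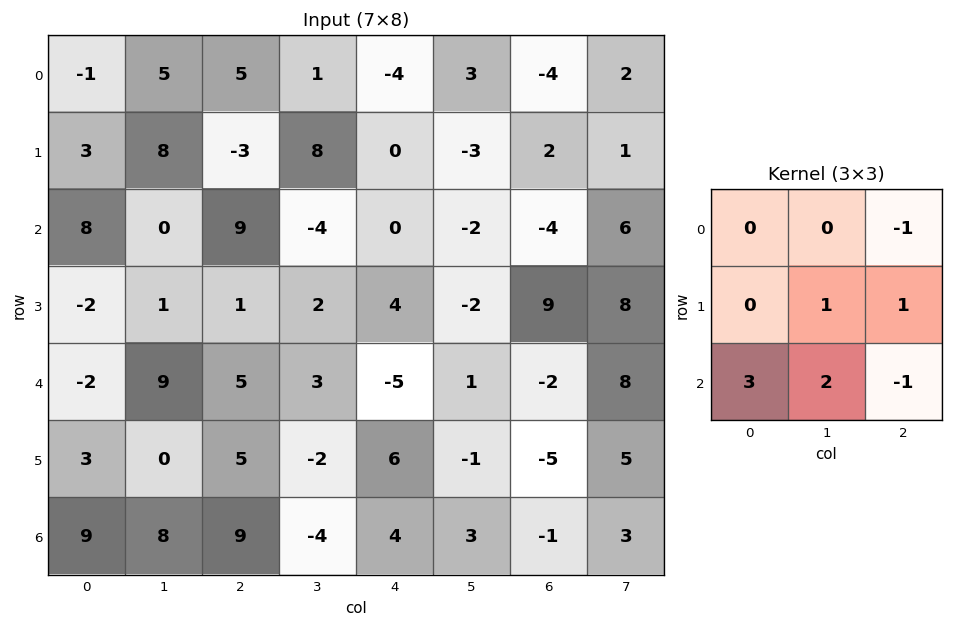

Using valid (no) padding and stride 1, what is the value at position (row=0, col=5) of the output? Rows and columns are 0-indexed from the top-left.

-19

The receptive field on the input at this output position is [3 -4 2 / -3 2 1 / -2 -4 6]. Elementwise product with the kernel and sum: 2·-1 + 2·1 + 1·1 + -2·3 + -4·2 + 6·-1.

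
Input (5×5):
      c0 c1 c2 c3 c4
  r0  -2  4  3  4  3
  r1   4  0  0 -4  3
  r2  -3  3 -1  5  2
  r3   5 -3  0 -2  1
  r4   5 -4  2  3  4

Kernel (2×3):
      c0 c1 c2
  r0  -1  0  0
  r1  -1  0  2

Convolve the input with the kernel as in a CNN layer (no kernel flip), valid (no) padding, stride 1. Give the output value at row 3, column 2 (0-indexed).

The receptive field on the input at this output position is [0 -2 1 / 2 3 4]. Elementwise product with the kernel and sum: 0·-1 + 2·-1 + 4·2.

6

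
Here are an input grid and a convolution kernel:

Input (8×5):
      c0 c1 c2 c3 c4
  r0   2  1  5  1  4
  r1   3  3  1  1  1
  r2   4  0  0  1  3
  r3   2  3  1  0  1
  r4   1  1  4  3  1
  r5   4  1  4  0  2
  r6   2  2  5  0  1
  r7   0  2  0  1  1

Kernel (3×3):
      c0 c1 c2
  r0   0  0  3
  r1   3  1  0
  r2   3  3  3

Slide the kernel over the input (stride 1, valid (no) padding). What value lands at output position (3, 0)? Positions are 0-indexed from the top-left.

34

The receptive field on the input at this output position is [2 3 1 / 1 1 4 / 4 1 4]. Elementwise product with the kernel and sum: 1·3 + 1·3 + 1·1 + 4·3 + 1·3 + 4·3.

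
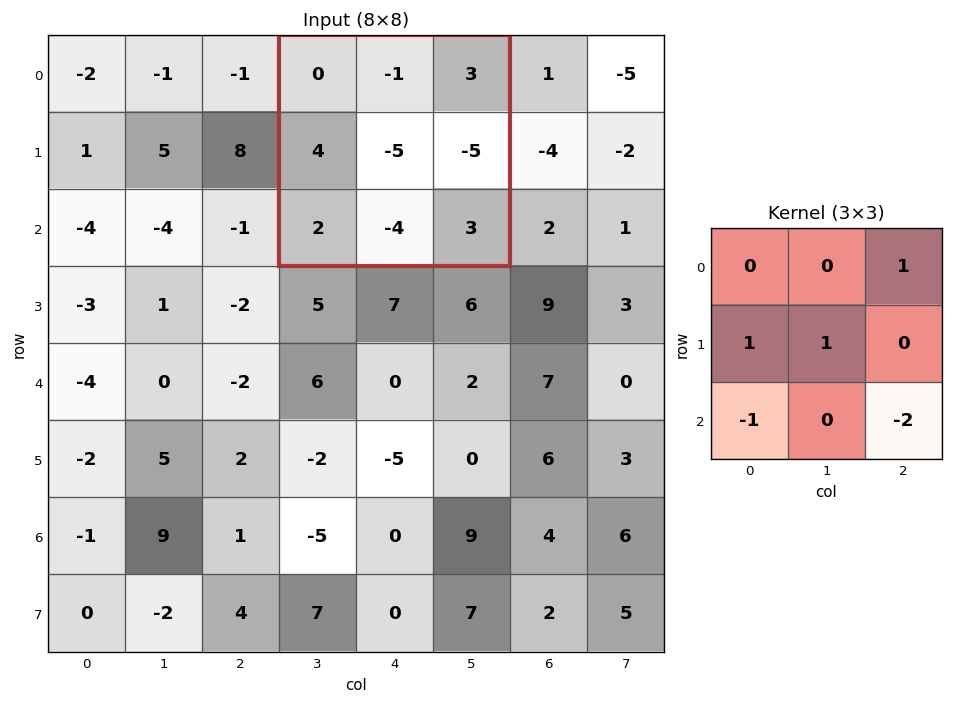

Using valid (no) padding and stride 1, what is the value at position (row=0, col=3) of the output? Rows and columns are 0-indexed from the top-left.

The receptive field on the input at this output position is [0 -1 3 / 4 -5 -5 / 2 -4 3]. Elementwise product with the kernel and sum: 3·1 + 4·1 + -5·1 + 2·-1 + 3·-2.

-6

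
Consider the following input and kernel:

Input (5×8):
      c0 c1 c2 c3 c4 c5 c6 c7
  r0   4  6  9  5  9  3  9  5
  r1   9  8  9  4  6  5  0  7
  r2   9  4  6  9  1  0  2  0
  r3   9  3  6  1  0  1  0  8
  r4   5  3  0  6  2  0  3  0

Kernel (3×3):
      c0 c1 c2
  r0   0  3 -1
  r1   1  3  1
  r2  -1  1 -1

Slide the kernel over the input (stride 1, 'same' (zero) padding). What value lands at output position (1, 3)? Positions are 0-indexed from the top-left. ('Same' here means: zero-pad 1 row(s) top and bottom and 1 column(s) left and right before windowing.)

35

The receptive field on the zero-padded input at this output position is [9 5 9 / 9 4 6 / 6 9 1]. Elementwise product with the kernel and sum: 5·3 + 9·-1 + 9·1 + 4·3 + 6·1 + 6·-1 + 9·1 + 1·-1.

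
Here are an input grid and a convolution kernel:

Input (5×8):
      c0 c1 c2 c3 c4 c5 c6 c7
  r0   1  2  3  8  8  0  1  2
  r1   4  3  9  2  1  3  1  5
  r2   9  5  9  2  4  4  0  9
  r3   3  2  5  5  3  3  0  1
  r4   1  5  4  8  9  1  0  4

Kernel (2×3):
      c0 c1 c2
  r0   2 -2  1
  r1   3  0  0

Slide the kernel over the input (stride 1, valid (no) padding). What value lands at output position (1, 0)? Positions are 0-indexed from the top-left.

38

The receptive field on the input at this output position is [4 3 9 / 9 5 9]. Elementwise product with the kernel and sum: 4·2 + 3·-2 + 9·1 + 9·3.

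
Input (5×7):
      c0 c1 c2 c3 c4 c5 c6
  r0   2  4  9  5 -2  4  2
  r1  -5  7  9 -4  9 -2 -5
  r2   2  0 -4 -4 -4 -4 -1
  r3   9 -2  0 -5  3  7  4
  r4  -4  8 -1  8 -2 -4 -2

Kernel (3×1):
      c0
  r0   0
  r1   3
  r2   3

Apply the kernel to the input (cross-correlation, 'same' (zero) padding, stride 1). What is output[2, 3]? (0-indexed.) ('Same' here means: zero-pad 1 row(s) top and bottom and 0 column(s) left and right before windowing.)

-27

The receptive field on the zero-padded input at this output position is [-4 / -4 / -5]. Elementwise product with the kernel and sum: -4·3 + -5·3.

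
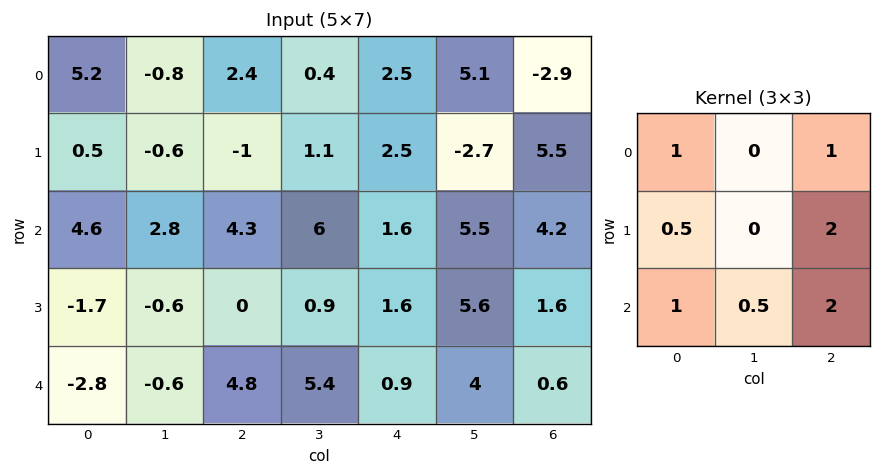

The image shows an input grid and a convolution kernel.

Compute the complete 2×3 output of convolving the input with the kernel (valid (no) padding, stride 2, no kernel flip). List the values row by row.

Output[0,0]: The receptive field on the input at this output position is [5.2 -0.8 2.4 / 0.5 -0.6 -1 / 4.6 2.8 4.3]. Elementwise product with the kernel and sum: 5.2·1 + 2.4·1 + 0.5·0.5 + -1·2 + 4.6·1 + 2.8·0.5 + 4.3·2.
Output[0,1]: The receptive field on the input at this output position is [2.4 0.4 2.5 / -1 1.1 2.5 / 4.3 6 1.6]. Elementwise product with the kernel and sum: 2.4·1 + 2.5·1 + -1·0.5 + 2.5·2 + 4.3·1 + 6·0.5 + 1.6·2.

20.45 19.9 24.6
14.55 18.4 13.9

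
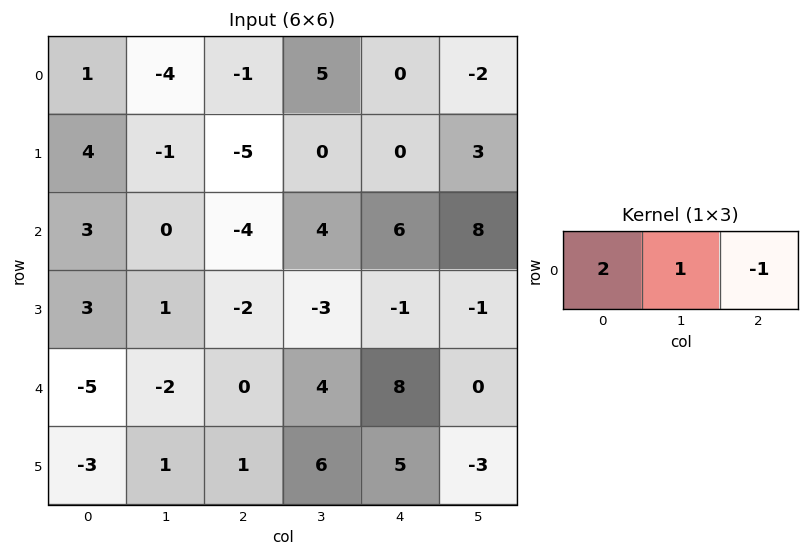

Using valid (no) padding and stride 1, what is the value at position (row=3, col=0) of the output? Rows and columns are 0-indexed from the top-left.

The receptive field on the input at this output position is [3 1 -2]. Elementwise product with the kernel and sum: 3·2 + 1·1 + -2·-1.

9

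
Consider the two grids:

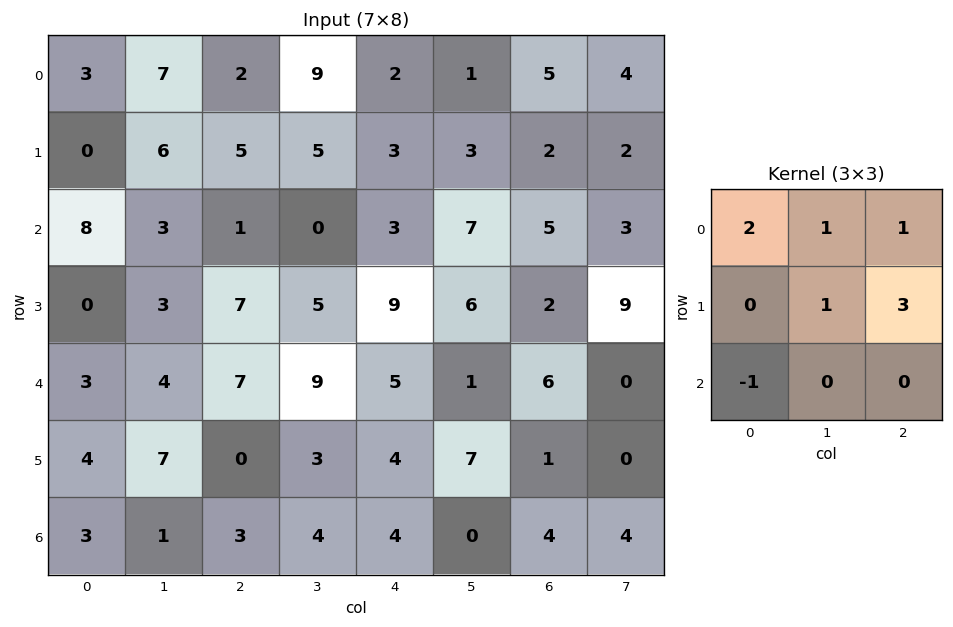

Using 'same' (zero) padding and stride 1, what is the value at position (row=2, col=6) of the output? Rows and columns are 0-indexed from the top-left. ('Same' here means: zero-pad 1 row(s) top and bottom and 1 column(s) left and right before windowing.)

The receptive field on the zero-padded input at this output position is [3 2 2 / 7 5 3 / 6 2 9]. Elementwise product with the kernel and sum: 3·2 + 2·1 + 2·1 + 5·1 + 3·3 + 6·-1.

18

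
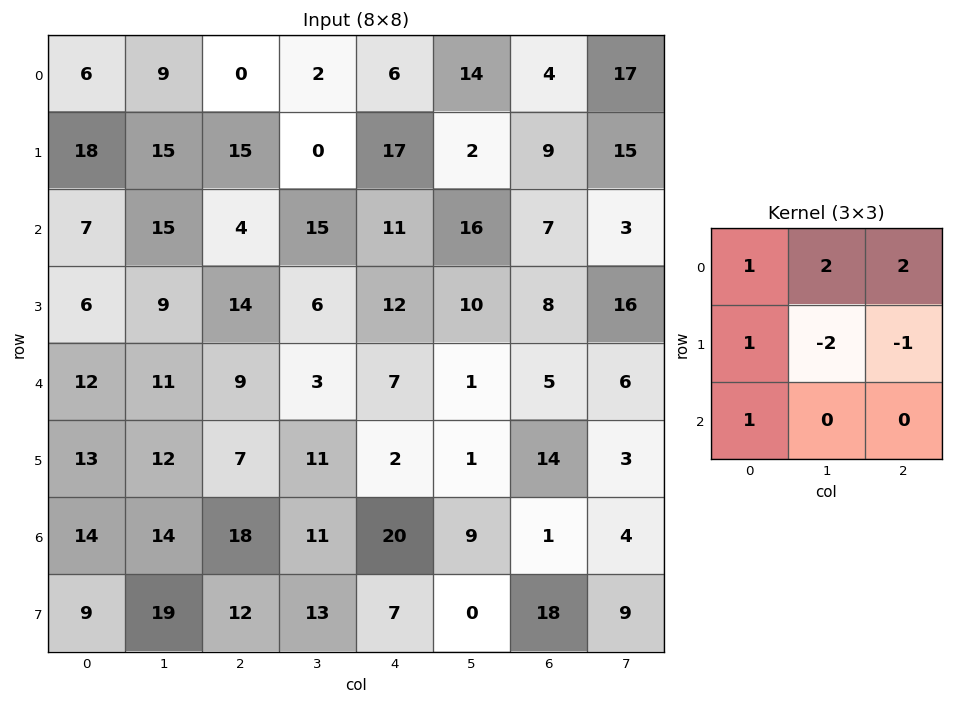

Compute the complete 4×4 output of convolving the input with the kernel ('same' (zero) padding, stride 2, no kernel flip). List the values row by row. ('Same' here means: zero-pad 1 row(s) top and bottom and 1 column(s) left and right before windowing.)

Output[0,0]: The receptive field on the zero-padded input at this output position is [0 0 0 / 0 6 9 / 0 18 15]. Elementwise product with the kernel and sum: 0·1 + 0·2 + 0·2 + 0·1 + 6·-2 + 9·-1 + 0·1.

-21 22 -24 -9
37 46 21 59
-5 51 49 44
8 34 -8 38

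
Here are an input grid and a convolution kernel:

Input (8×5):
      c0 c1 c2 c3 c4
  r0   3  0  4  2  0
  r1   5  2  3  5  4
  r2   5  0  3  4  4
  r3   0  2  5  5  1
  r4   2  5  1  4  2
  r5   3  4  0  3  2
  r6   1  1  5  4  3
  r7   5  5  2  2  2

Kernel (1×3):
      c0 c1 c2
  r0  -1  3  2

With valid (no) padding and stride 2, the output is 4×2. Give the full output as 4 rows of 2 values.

Output[0,0]: The receptive field on the input at this output position is [3 0 4]. Elementwise product with the kernel and sum: 3·-1 + 0·3 + 4·2.

5 2
1 17
15 15
12 13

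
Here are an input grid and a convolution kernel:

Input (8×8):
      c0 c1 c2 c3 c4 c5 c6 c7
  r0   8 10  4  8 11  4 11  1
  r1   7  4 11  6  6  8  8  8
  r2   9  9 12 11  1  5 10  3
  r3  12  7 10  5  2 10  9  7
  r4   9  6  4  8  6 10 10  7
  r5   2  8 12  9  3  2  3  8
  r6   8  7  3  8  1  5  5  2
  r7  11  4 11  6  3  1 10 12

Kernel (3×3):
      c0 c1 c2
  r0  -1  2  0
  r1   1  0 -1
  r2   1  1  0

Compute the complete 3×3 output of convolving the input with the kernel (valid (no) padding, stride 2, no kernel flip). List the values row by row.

Output[0,0]: The receptive field on the input at this output position is [8 10 4 / 7 4 11 / 9 9 12]. Elementwise product with the kernel and sum: 8·-1 + 10·2 + 7·1 + 11·-1 + 9·1 + 9·1.
Output[0,1]: The receptive field on the input at this output position is [4 8 11 / 11 6 6 / 12 11 1]. Elementwise product with the kernel and sum: 4·-1 + 8·2 + 11·1 + 6·-1 + 12·1 + 11·1.

26 40 1
26 30 18
8 32 20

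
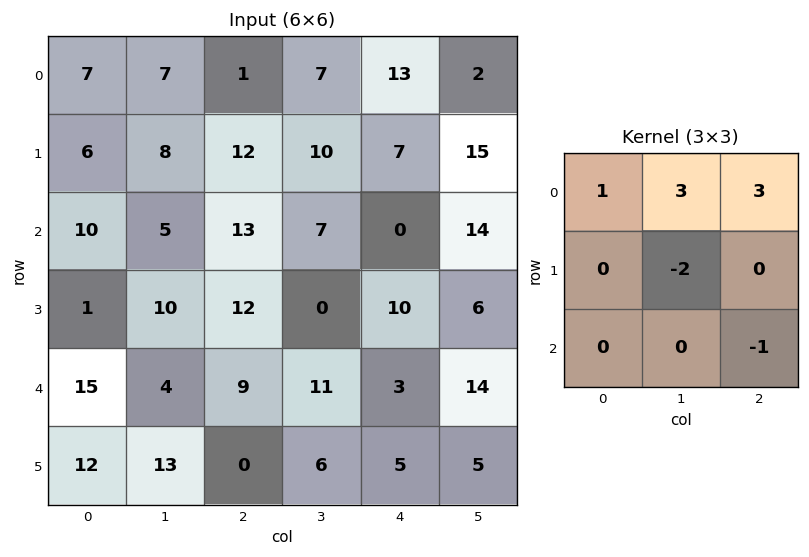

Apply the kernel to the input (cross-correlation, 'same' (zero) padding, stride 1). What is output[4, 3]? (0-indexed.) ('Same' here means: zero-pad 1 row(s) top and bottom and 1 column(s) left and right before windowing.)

15

The receptive field on the zero-padded input at this output position is [12 0 10 / 9 11 3 / 0 6 5]. Elementwise product with the kernel and sum: 12·1 + 0·3 + 10·3 + 11·-2 + 5·-1.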